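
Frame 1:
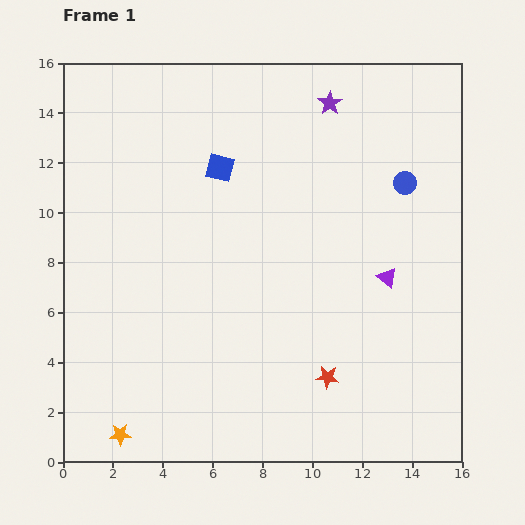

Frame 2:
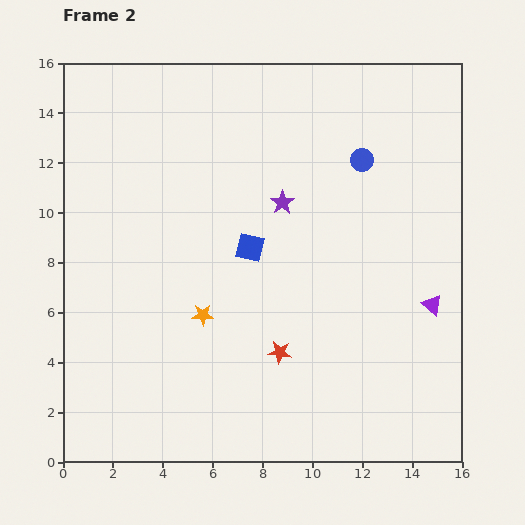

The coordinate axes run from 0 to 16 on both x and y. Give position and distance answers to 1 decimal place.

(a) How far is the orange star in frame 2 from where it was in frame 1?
5.8

The orange star moved from (2.3, 1.1) to (5.6, 5.9), a distance of √(3.3² + 4.8²) ≈ 5.8.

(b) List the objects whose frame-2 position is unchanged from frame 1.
none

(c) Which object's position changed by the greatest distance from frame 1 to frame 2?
the orange star

(moved 5.8; next 4.4)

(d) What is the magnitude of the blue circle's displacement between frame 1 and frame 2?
1.9

The blue circle moved from (13.7, 11.2) to (12.0, 12.1), a distance of √(1.7² + 0.9²) ≈ 1.9.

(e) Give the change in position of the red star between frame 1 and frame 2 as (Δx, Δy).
(-1.9, 1.0)

The red star was at (10.6, 3.4) in frame 1 and (8.7, 4.4) in frame 2.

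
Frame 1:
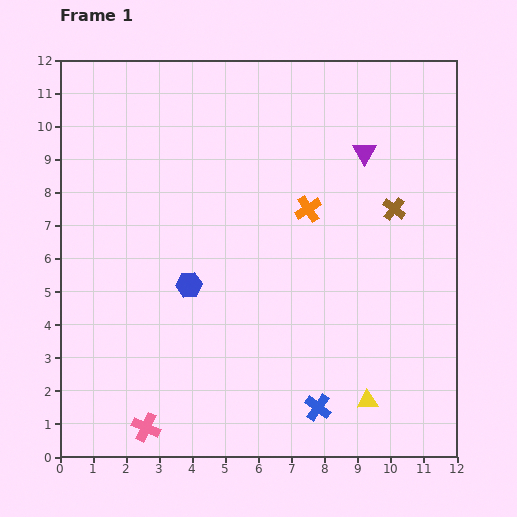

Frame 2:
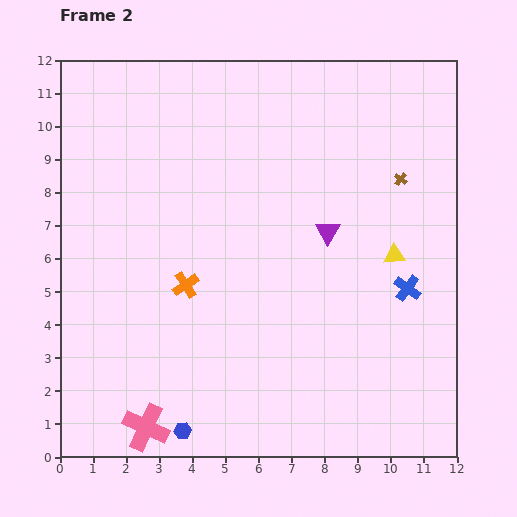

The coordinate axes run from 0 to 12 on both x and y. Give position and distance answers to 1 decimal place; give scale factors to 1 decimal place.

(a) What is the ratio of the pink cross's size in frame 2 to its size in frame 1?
1.7×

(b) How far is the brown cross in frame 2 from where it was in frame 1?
0.9

The brown cross moved from (10.1, 7.5) to (10.3, 8.4), a distance of √(0.2² + 0.9²) ≈ 0.9.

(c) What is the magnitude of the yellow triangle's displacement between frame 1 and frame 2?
4.5

The yellow triangle moved from (9.3, 1.7) to (10.1, 6.1), a distance of √(0.8² + 4.4²) ≈ 4.5.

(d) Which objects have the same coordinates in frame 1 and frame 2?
the pink cross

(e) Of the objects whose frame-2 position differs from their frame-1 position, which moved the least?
the brown cross

(moved 0.9)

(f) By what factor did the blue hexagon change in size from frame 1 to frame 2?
0.7×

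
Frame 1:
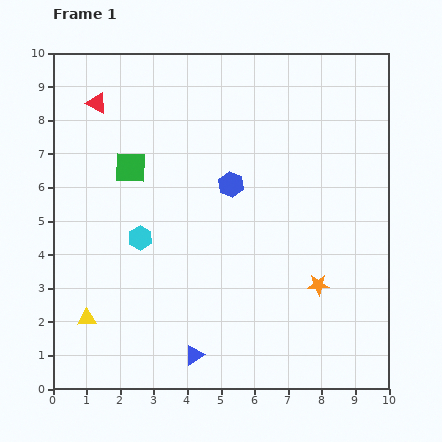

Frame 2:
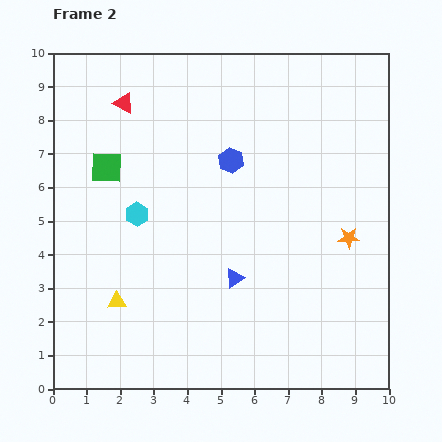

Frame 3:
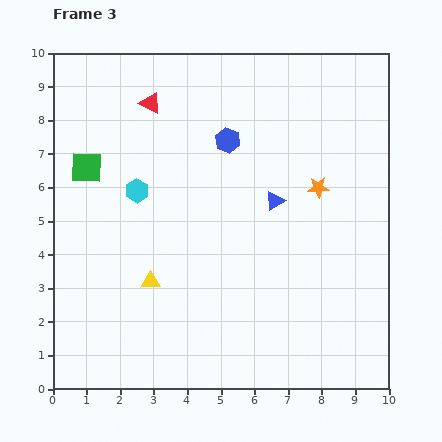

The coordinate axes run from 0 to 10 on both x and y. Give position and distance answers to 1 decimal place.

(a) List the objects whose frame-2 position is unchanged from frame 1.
none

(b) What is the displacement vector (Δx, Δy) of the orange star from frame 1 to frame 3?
(0.0, 2.9)

The orange star was at (7.9, 3.1) in frame 1 and (7.9, 6.0) in frame 3.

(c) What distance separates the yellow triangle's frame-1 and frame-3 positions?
2.2

The yellow triangle moved from (1.0, 2.1) to (2.9, 3.2), a distance of √(1.9² + 1.1²) ≈ 2.2.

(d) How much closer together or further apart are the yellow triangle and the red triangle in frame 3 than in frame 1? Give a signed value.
-1.1

Distance in frame 1: 6.4. Distance in frame 3: 5.3.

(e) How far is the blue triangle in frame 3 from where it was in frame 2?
2.6

The blue triangle moved from (5.4, 3.3) to (6.6, 5.6), a distance of √(1.2² + 2.3²) ≈ 2.6.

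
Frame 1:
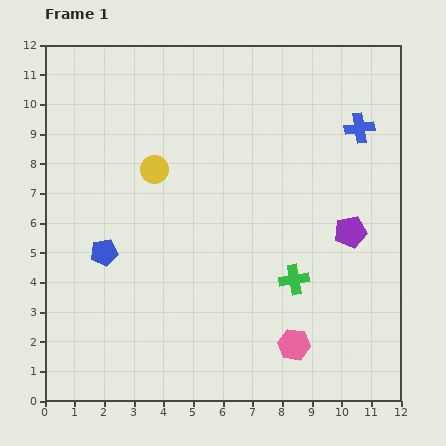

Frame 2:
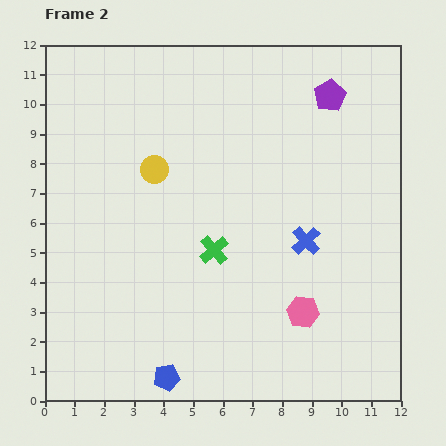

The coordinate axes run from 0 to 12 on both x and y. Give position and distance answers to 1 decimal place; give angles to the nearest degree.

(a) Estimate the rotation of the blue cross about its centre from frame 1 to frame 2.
35° counter-clockwise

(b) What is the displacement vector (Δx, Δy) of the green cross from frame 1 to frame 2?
(-2.7, 1.0)

The green cross was at (8.4, 4.1) in frame 1 and (5.7, 5.1) in frame 2.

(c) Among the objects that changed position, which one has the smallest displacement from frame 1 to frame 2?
the pink hexagon

(moved 1.1)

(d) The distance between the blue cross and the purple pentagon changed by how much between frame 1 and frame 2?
+1.5

Distance in frame 1: 3.5. Distance in frame 2: 5.0.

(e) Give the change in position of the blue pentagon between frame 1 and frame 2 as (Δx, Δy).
(2.1, -4.2)

The blue pentagon was at (2.0, 5.0) in frame 1 and (4.1, 0.8) in frame 2.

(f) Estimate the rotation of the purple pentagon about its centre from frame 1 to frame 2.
15° counter-clockwise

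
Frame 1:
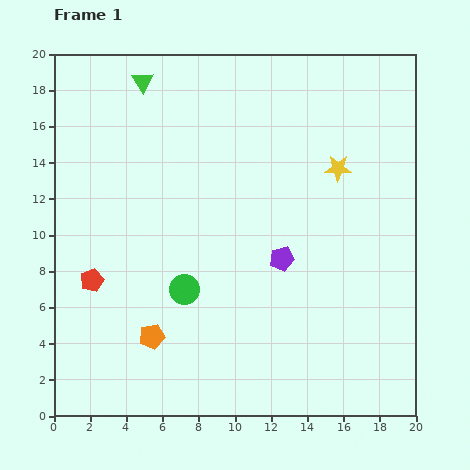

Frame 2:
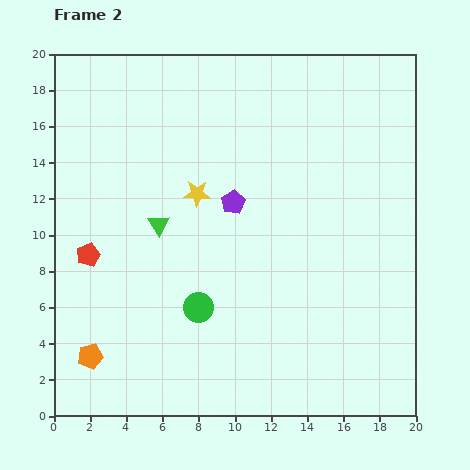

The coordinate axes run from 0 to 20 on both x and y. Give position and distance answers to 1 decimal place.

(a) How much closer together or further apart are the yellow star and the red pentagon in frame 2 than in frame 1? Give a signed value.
-8.0

Distance in frame 1: 14.9. Distance in frame 2: 6.9.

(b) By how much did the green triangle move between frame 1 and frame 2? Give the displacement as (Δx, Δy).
(0.9, -7.9)

The green triangle was at (4.9, 18.5) in frame 1 and (5.8, 10.6) in frame 2.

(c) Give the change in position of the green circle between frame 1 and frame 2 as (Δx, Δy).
(0.8, -1.0)

The green circle was at (7.2, 7.0) in frame 1 and (8.0, 6.0) in frame 2.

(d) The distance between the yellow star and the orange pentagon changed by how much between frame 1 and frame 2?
-3.1

Distance in frame 1: 13.9. Distance in frame 2: 10.8.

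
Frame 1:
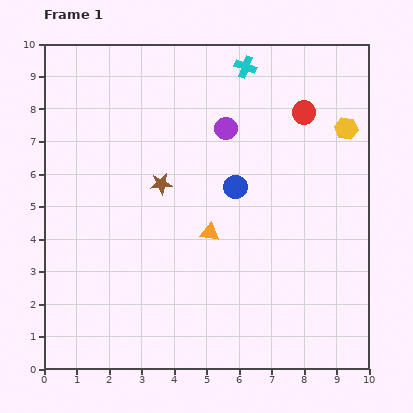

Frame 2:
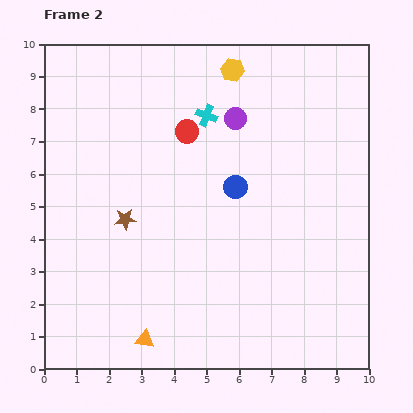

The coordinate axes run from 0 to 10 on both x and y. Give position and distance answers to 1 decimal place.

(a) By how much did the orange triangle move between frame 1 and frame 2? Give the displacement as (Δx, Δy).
(-2.0, -3.3)

The orange triangle was at (5.1, 4.2) in frame 1 and (3.1, 0.9) in frame 2.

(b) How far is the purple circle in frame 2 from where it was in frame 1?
0.4

The purple circle moved from (5.6, 7.4) to (5.9, 7.7), a distance of √(0.3² + 0.3²) ≈ 0.4.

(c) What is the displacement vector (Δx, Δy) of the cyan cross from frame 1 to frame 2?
(-1.2, -1.5)

The cyan cross was at (6.2, 9.3) in frame 1 and (5.0, 7.8) in frame 2.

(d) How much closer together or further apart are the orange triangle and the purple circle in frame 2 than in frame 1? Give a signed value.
+4.2

Distance in frame 1: 3.2. Distance in frame 2: 7.4.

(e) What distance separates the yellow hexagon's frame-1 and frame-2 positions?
3.9

The yellow hexagon moved from (9.3, 7.4) to (5.8, 9.2), a distance of √(3.5² + 1.8²) ≈ 3.9.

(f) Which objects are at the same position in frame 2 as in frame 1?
the blue circle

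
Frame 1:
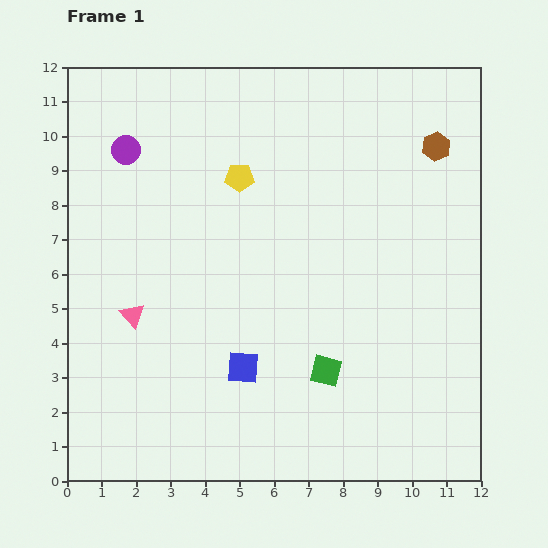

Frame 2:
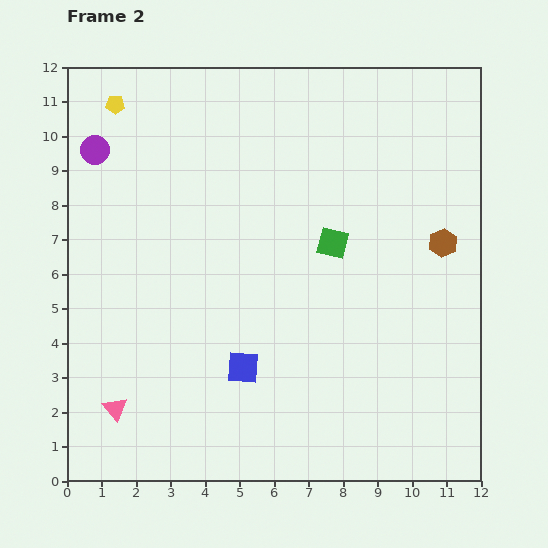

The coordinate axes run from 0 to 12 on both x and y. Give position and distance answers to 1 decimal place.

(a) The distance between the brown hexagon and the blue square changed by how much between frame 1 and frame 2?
-1.7

Distance in frame 1: 8.5. Distance in frame 2: 6.8.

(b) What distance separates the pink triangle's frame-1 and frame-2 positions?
2.7

The pink triangle moved from (1.9, 4.8) to (1.4, 2.1), a distance of √(0.5² + 2.7²) ≈ 2.7.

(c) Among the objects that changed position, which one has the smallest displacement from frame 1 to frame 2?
the purple circle

(moved 0.9)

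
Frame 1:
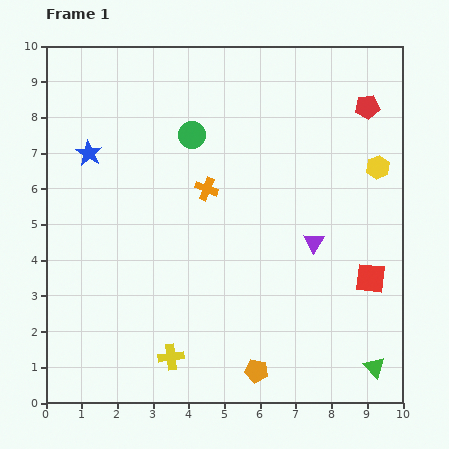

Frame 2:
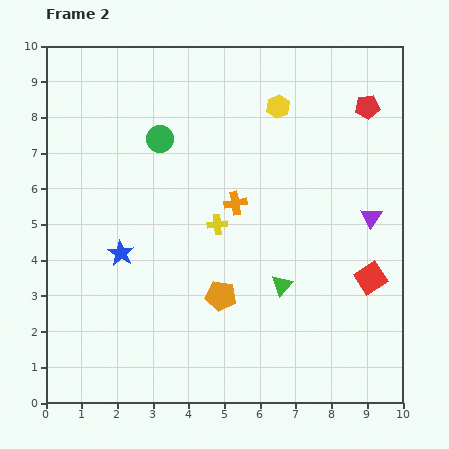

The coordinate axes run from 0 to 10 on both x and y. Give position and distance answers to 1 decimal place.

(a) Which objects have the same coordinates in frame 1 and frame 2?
the red square, the red pentagon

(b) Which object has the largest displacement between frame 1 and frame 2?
the yellow cross

(moved 3.9; next 3.5)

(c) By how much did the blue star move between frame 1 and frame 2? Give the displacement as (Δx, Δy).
(0.9, -2.8)

The blue star was at (1.2, 7.0) in frame 1 and (2.1, 4.2) in frame 2.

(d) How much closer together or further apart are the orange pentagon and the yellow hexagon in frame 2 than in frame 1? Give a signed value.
-1.1

Distance in frame 1: 6.6. Distance in frame 2: 5.5.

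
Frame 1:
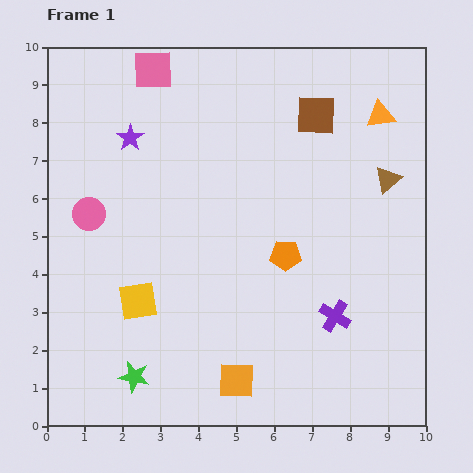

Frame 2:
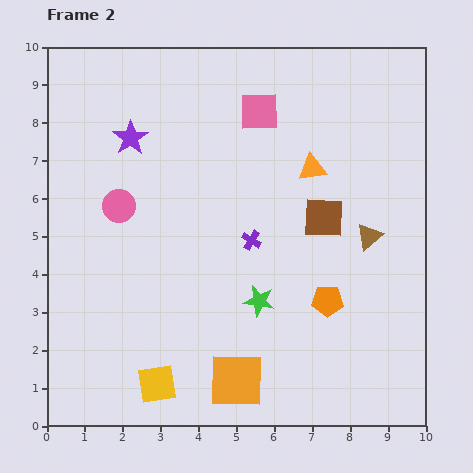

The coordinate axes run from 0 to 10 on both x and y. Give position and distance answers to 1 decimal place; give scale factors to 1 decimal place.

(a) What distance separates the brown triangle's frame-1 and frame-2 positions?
1.6

The brown triangle moved from (9.0, 6.5) to (8.5, 5.0), a distance of √(0.5² + 1.5²) ≈ 1.6.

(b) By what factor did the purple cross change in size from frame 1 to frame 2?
0.6×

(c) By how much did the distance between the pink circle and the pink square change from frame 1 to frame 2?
+0.3

Distance in frame 1: 4.2. Distance in frame 2: 4.5.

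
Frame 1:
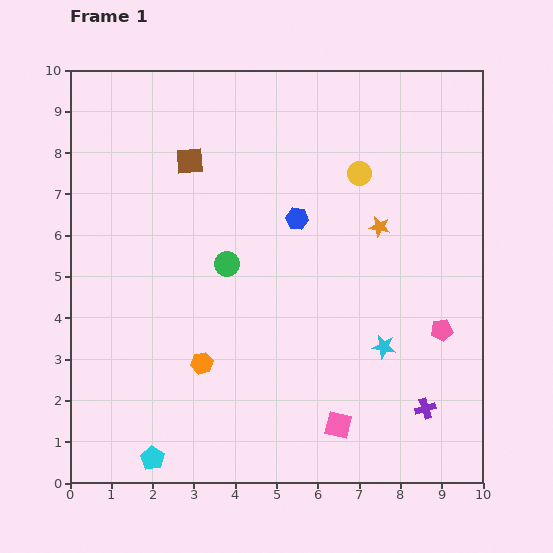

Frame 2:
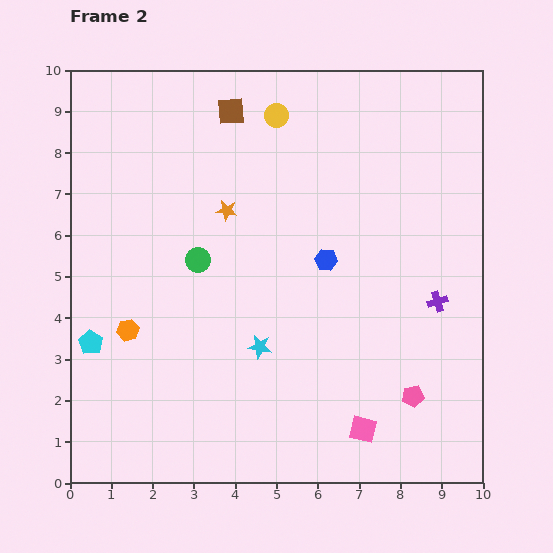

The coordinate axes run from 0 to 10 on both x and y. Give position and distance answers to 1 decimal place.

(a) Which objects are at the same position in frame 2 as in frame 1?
none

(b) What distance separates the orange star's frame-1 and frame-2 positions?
3.7

The orange star moved from (7.5, 6.2) to (3.8, 6.6), a distance of √(3.7² + 0.4²) ≈ 3.7.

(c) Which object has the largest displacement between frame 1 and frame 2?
the orange star

(moved 3.7; next 3.2)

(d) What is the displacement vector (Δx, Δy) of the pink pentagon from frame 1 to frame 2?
(-0.7, -1.6)

The pink pentagon was at (9.0, 3.7) in frame 1 and (8.3, 2.1) in frame 2.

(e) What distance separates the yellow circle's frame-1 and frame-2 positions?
2.4

The yellow circle moved from (7.0, 7.5) to (5.0, 8.9), a distance of √(2.0² + 1.4²) ≈ 2.4.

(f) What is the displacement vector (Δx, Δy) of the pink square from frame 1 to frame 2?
(0.6, -0.1)

The pink square was at (6.5, 1.4) in frame 1 and (7.1, 1.3) in frame 2.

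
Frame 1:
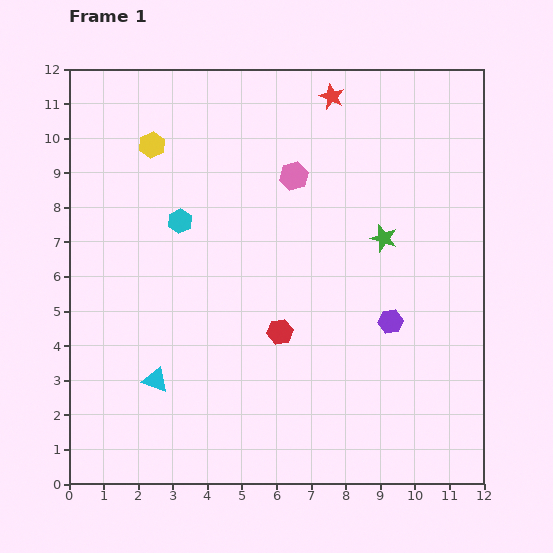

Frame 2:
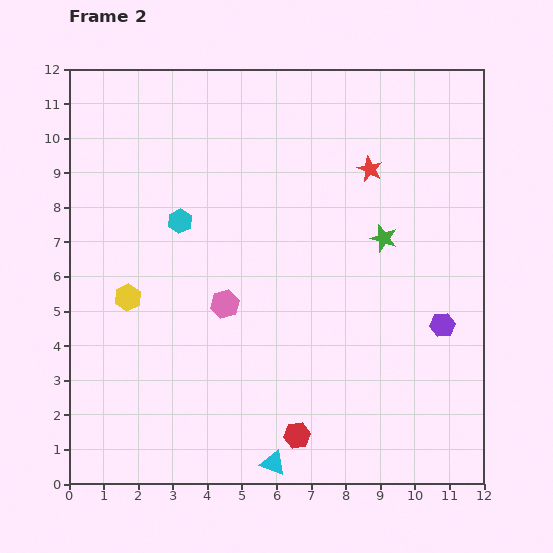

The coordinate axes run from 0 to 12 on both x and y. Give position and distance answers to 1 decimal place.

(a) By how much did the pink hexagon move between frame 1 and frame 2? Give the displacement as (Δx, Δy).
(-2.0, -3.7)

The pink hexagon was at (6.5, 8.9) in frame 1 and (4.5, 5.2) in frame 2.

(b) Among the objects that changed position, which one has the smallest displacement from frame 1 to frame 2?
the purple hexagon

(moved 1.5)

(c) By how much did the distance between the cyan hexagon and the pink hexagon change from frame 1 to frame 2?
-0.8

Distance in frame 1: 3.5. Distance in frame 2: 2.7.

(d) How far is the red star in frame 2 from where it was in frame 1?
2.4

The red star moved from (7.6, 11.2) to (8.7, 9.1), a distance of √(1.1² + 2.1²) ≈ 2.4.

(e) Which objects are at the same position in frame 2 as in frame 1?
the green star, the cyan hexagon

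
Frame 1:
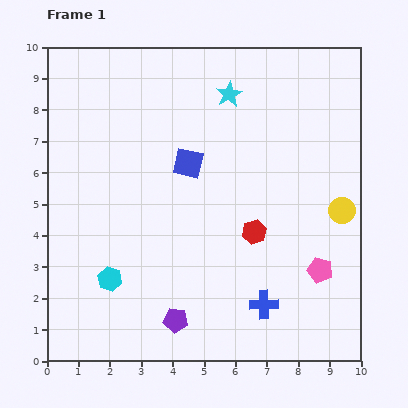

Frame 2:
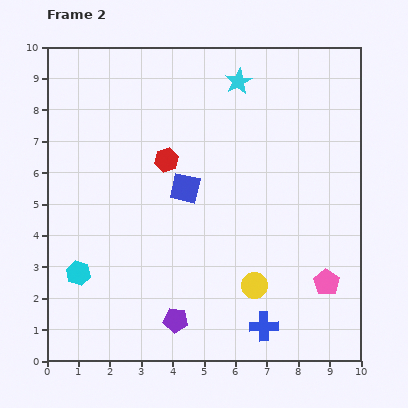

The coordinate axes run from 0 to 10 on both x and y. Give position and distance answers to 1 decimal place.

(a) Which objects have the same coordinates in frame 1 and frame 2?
the purple pentagon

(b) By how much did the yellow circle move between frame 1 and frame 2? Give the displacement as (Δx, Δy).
(-2.8, -2.4)

The yellow circle was at (9.4, 4.8) in frame 1 and (6.6, 2.4) in frame 2.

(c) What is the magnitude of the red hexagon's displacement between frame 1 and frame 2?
3.6

The red hexagon moved from (6.6, 4.1) to (3.8, 6.4), a distance of √(2.8² + 2.3²) ≈ 3.6.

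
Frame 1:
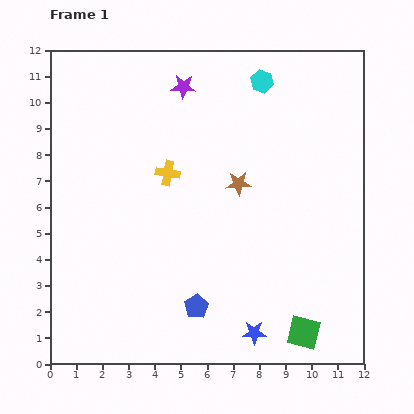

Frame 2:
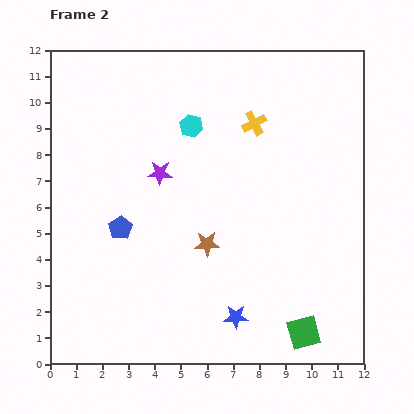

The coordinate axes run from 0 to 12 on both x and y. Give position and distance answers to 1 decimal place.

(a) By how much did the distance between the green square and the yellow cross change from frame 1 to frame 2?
+0.2

Distance in frame 1: 8.0. Distance in frame 2: 8.2.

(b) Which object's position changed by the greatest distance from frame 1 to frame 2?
the blue pentagon

(moved 4.2; next 3.8)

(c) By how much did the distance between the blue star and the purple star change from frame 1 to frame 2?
-3.6

Distance in frame 1: 9.8. Distance in frame 2: 6.2.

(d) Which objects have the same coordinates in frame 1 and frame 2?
the green square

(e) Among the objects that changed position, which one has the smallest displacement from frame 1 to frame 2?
the blue star

(moved 0.9)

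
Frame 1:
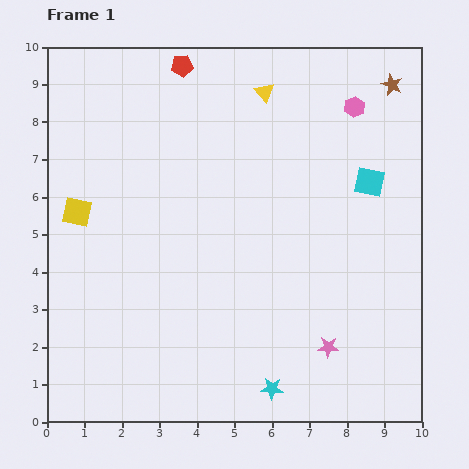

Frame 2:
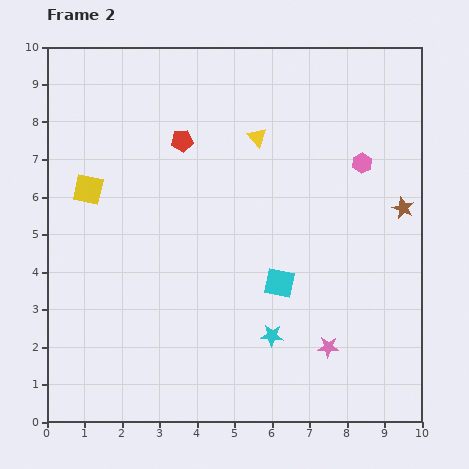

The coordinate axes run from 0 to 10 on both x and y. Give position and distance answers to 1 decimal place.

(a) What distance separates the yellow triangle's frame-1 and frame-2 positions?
1.2

The yellow triangle moved from (5.8, 8.8) to (5.6, 7.6), a distance of √(0.2² + 1.2²) ≈ 1.2.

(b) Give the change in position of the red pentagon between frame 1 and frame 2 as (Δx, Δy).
(0.0, -2.0)

The red pentagon was at (3.6, 9.5) in frame 1 and (3.6, 7.5) in frame 2.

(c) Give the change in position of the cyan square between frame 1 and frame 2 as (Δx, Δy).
(-2.4, -2.7)

The cyan square was at (8.6, 6.4) in frame 1 and (6.2, 3.7) in frame 2.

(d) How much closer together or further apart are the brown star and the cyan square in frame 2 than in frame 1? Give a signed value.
+1.2

Distance in frame 1: 2.7. Distance in frame 2: 3.9.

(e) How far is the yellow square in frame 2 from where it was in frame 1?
0.7

The yellow square moved from (0.8, 5.6) to (1.1, 6.2), a distance of √(0.3² + 0.6²) ≈ 0.7.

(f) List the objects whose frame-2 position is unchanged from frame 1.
the pink star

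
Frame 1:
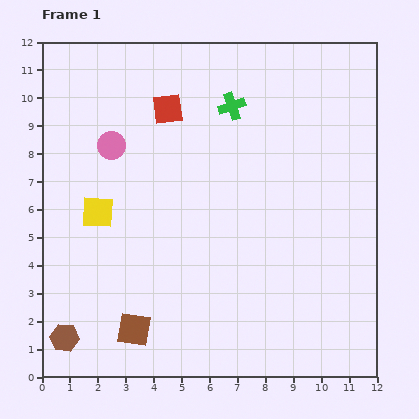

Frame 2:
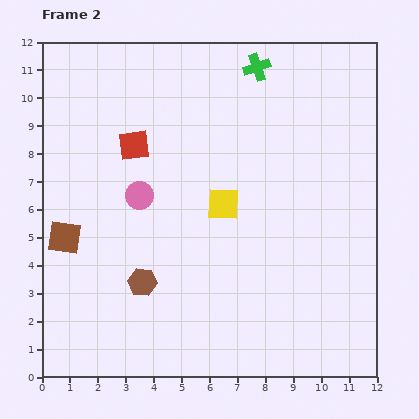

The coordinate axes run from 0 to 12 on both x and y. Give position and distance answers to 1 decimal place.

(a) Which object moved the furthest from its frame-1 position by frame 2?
the yellow square

(moved 4.5; next 4.1)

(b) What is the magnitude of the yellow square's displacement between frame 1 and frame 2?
4.5

The yellow square moved from (2.0, 5.9) to (6.5, 6.2), a distance of √(4.5² + 0.3²) ≈ 4.5.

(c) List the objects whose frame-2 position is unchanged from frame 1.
none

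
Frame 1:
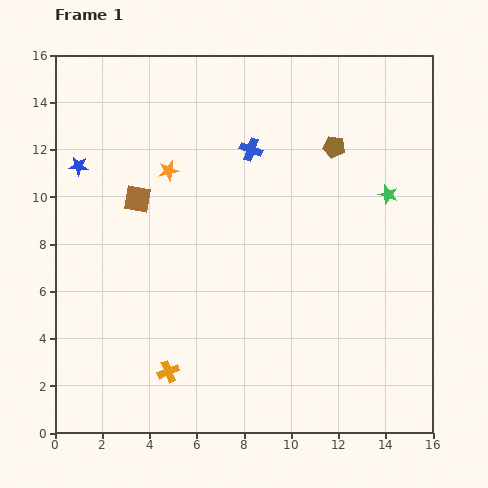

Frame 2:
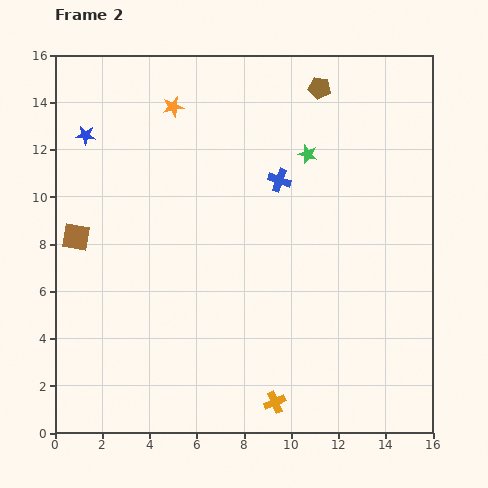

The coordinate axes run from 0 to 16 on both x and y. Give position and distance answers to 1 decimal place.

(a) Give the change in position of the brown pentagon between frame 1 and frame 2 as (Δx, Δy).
(-0.6, 2.5)

The brown pentagon was at (11.8, 12.1) in frame 1 and (11.2, 14.6) in frame 2.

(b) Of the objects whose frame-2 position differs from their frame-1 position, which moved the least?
the blue star

(moved 1.3)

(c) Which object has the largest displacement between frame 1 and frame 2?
the orange cross

(moved 4.7; next 3.8)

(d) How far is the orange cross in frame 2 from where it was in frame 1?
4.7

The orange cross moved from (4.8, 2.6) to (9.3, 1.3), a distance of √(4.5² + 1.3²) ≈ 4.7.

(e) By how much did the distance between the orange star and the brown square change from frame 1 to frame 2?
+5.1

Distance in frame 1: 1.8. Distance in frame 2: 6.9.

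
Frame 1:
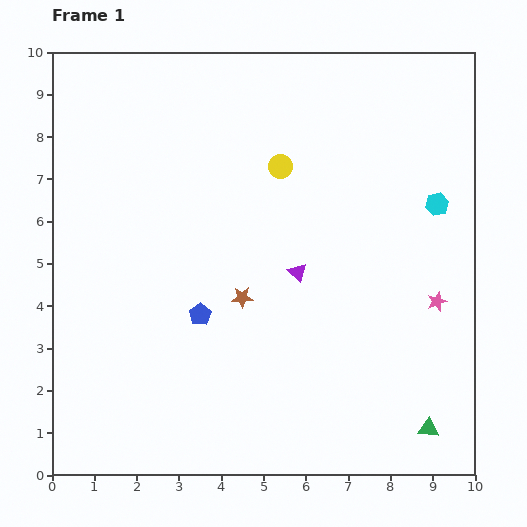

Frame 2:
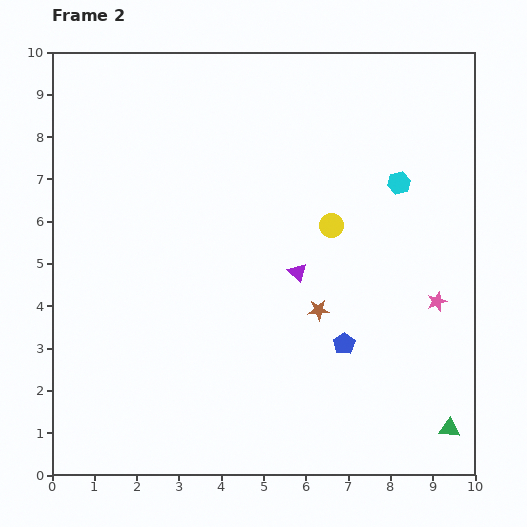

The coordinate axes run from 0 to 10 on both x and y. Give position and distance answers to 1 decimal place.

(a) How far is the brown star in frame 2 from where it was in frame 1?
1.8

The brown star moved from (4.5, 4.2) to (6.3, 3.9), a distance of √(1.8² + 0.3²) ≈ 1.8.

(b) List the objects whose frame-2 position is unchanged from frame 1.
the purple triangle, the pink star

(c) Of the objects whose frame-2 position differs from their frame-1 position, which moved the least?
the green triangle

(moved 0.5)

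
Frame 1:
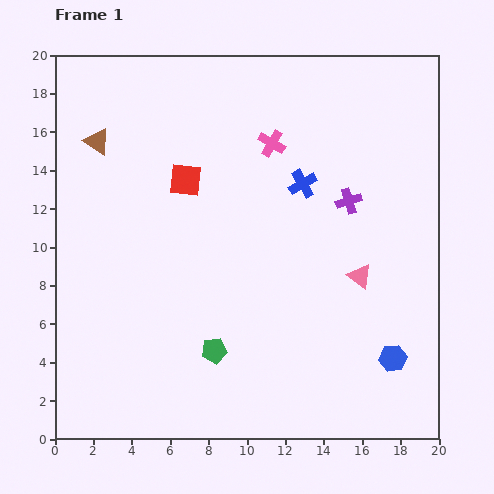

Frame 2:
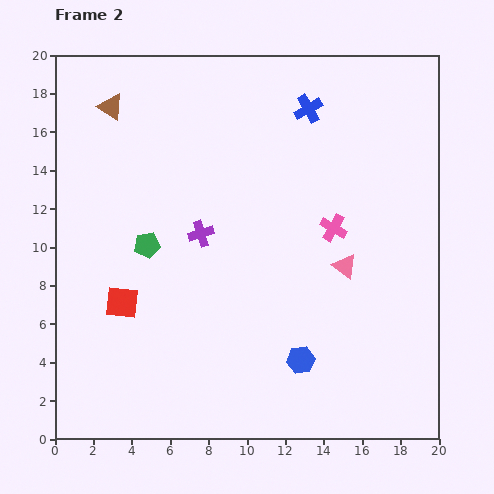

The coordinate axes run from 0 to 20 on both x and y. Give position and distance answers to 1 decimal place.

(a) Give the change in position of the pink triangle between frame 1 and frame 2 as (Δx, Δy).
(-0.8, 0.5)

The pink triangle was at (15.9, 8.5) in frame 1 and (15.1, 9.0) in frame 2.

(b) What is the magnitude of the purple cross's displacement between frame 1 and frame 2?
7.9

The purple cross moved from (15.3, 12.4) to (7.6, 10.7), a distance of √(7.7² + 1.7²) ≈ 7.9.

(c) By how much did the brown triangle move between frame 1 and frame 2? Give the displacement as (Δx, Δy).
(0.7, 1.8)

The brown triangle was at (2.2, 15.5) in frame 1 and (2.9, 17.3) in frame 2.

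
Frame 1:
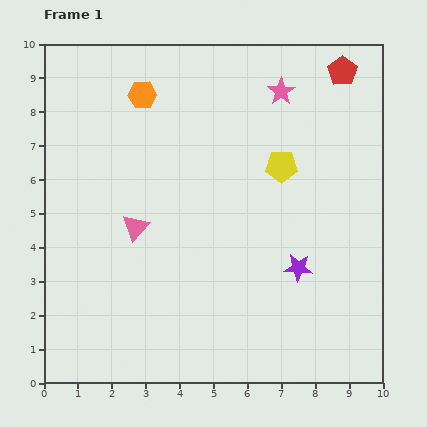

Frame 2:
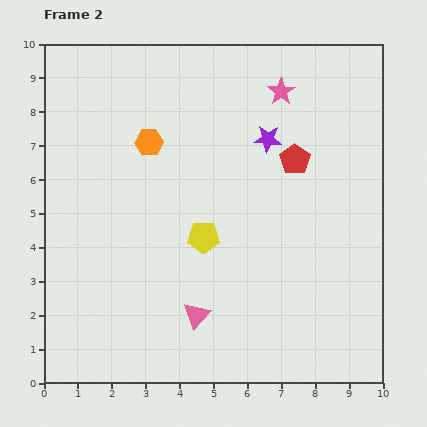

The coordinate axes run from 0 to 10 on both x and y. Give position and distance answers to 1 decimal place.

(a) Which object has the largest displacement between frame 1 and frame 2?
the purple star

(moved 3.9; next 3.2)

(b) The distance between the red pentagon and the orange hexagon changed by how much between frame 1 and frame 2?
-1.6

Distance in frame 1: 5.9. Distance in frame 2: 4.3.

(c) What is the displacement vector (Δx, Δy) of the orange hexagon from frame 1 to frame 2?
(0.2, -1.4)

The orange hexagon was at (2.9, 8.5) in frame 1 and (3.1, 7.1) in frame 2.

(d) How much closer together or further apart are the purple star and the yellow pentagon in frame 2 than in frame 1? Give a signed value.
+0.5

Distance in frame 1: 3.0. Distance in frame 2: 3.5.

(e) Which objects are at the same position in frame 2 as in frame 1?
the pink star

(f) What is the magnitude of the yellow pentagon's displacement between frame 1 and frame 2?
3.1

The yellow pentagon moved from (7.0, 6.4) to (4.7, 4.3), a distance of √(2.3² + 2.1²) ≈ 3.1.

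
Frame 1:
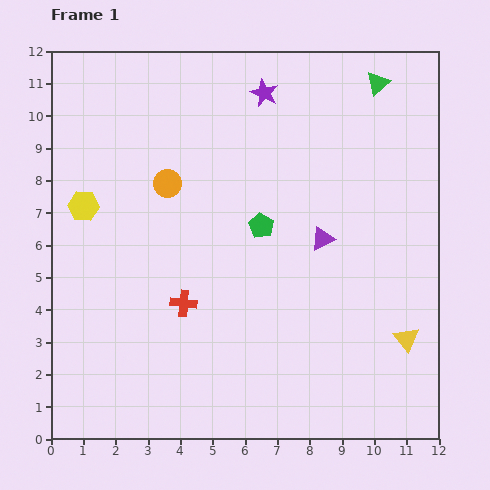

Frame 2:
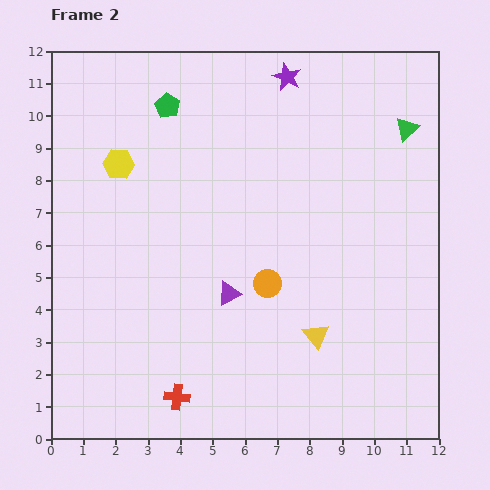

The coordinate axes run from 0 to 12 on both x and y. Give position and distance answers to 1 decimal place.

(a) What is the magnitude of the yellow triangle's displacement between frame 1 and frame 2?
2.8

The yellow triangle moved from (11.0, 3.1) to (8.2, 3.2), a distance of √(2.8² + 0.1²) ≈ 2.8.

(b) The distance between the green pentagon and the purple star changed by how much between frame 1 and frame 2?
-0.3

Distance in frame 1: 4.1. Distance in frame 2: 3.8.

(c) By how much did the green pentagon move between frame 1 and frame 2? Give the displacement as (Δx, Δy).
(-2.9, 3.7)

The green pentagon was at (6.5, 6.6) in frame 1 and (3.6, 10.3) in frame 2.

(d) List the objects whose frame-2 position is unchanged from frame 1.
none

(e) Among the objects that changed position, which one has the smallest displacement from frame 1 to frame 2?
the purple star

(moved 0.9)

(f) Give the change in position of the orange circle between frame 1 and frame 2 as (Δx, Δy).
(3.1, -3.1)

The orange circle was at (3.6, 7.9) in frame 1 and (6.7, 4.8) in frame 2.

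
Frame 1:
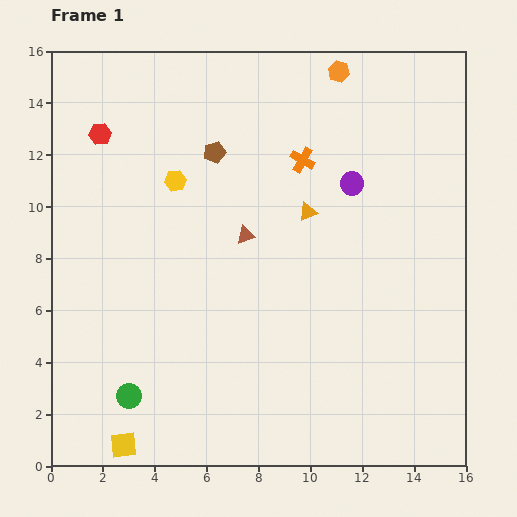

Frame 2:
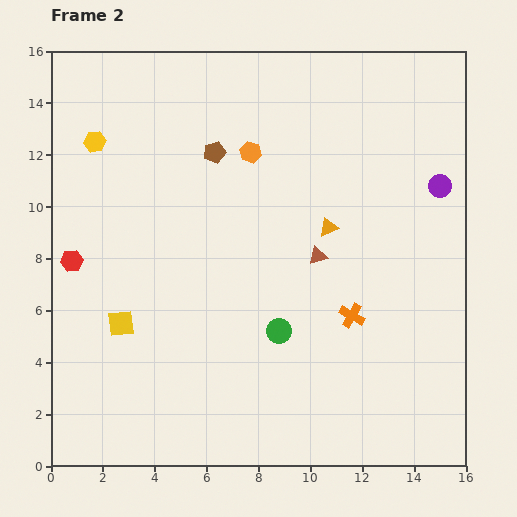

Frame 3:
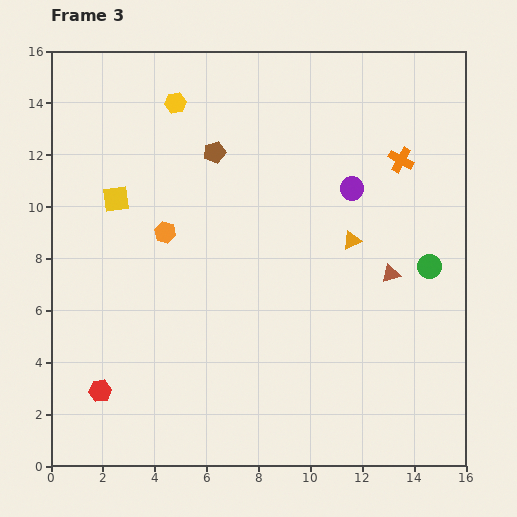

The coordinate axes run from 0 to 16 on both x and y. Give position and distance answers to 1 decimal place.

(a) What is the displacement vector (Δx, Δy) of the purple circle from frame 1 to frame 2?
(3.4, -0.1)

The purple circle was at (11.6, 10.9) in frame 1 and (15.0, 10.8) in frame 2.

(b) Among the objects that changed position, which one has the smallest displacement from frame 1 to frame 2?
the orange triangle

(moved 1.0)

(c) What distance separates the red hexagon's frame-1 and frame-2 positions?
5.0

The red hexagon moved from (1.9, 12.8) to (0.8, 7.9), a distance of √(1.1² + 4.9²) ≈ 5.0.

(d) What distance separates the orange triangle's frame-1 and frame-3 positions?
2.0

The orange triangle moved from (9.9, 9.8) to (11.6, 8.7), a distance of √(1.7² + 1.1²) ≈ 2.0.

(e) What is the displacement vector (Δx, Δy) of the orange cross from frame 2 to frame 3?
(1.9, 6.0)

The orange cross was at (11.6, 5.8) in frame 2 and (13.5, 11.8) in frame 3.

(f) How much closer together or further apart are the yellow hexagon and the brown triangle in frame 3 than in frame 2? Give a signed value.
+0.9

Distance in frame 2: 9.7. Distance in frame 3: 10.6.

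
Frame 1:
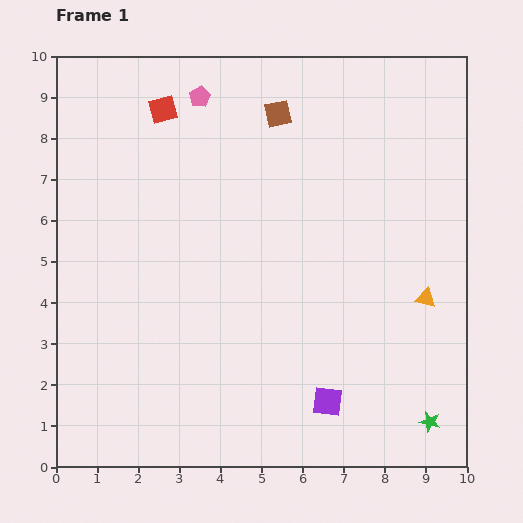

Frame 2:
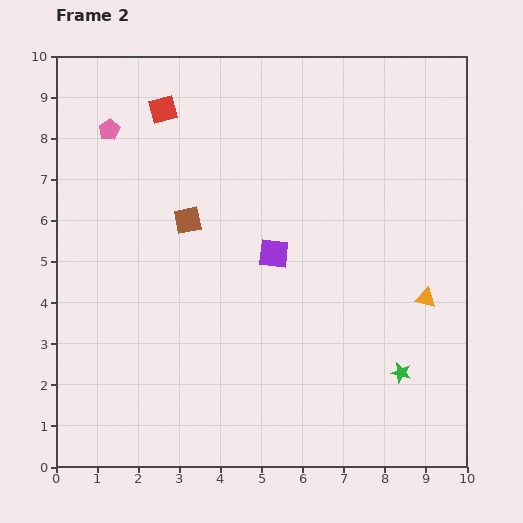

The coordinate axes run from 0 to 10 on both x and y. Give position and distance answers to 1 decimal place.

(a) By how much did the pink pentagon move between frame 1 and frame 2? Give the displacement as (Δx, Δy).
(-2.2, -0.8)

The pink pentagon was at (3.5, 9.0) in frame 1 and (1.3, 8.2) in frame 2.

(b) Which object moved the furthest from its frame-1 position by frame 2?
the purple square

(moved 3.8; next 3.4)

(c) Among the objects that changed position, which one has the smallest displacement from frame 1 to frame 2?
the green star

(moved 1.4)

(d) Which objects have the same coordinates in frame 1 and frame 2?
the orange triangle, the red square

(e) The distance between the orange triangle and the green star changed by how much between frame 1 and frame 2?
-1.1

Distance in frame 1: 3.0. Distance in frame 2: 1.9.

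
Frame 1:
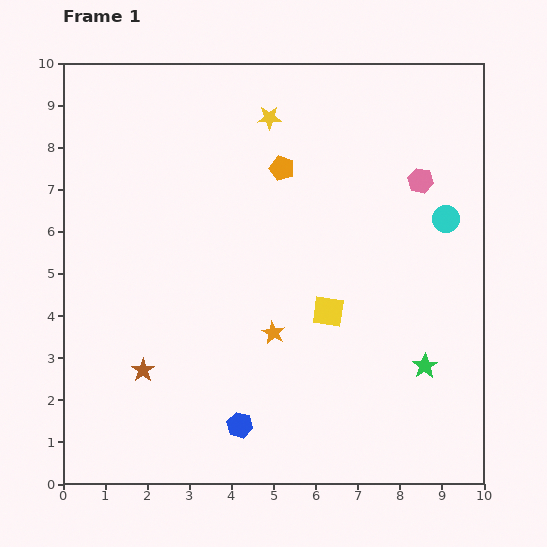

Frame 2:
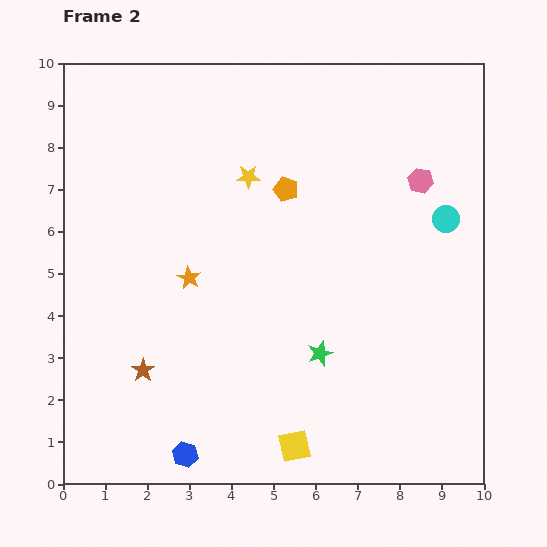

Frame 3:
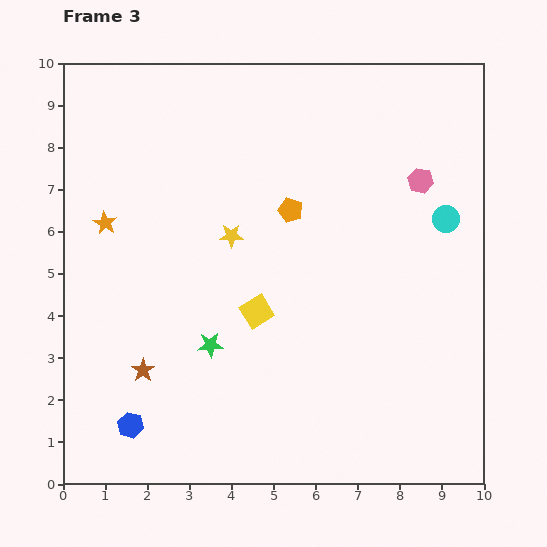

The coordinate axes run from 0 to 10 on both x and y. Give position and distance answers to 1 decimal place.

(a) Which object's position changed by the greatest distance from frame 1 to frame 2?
the yellow square

(moved 3.3; next 2.5)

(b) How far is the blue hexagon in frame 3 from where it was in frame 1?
2.6

The blue hexagon moved from (4.2, 1.4) to (1.6, 1.4), a distance of √(2.6² + 0.0²) ≈ 2.6.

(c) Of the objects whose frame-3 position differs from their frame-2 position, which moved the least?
the orange pentagon

(moved 0.5)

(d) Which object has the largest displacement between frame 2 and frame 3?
the yellow square

(moved 3.3; next 2.6)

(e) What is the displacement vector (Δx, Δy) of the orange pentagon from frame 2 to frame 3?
(0.1, -0.5)

The orange pentagon was at (5.3, 7.0) in frame 2 and (5.4, 6.5) in frame 3.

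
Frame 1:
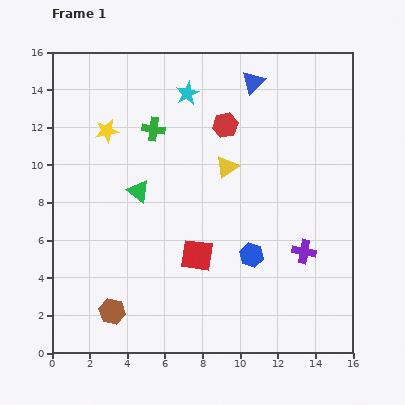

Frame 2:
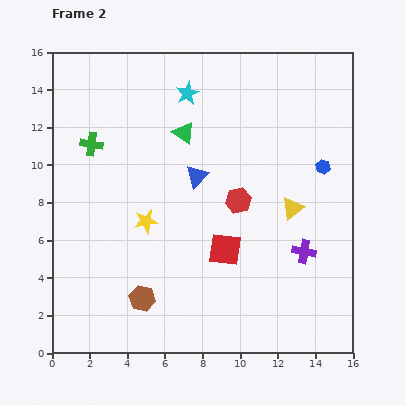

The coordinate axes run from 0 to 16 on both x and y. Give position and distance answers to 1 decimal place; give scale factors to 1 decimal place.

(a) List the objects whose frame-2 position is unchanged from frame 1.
the cyan star, the purple cross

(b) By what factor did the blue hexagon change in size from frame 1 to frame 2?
0.6×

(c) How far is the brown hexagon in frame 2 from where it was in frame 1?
1.7

The brown hexagon moved from (3.2, 2.2) to (4.8, 2.9), a distance of √(1.6² + 0.7²) ≈ 1.7.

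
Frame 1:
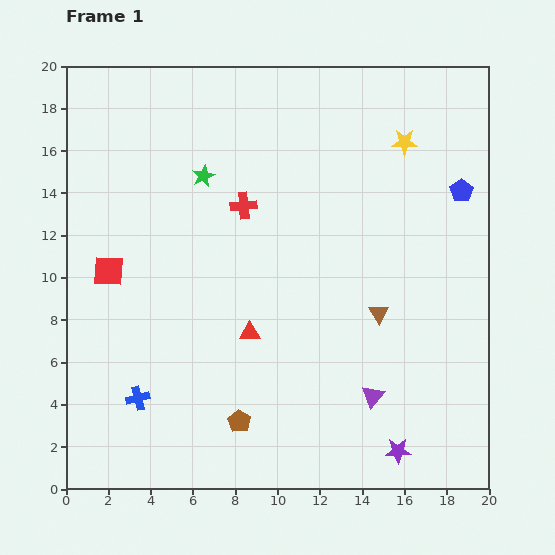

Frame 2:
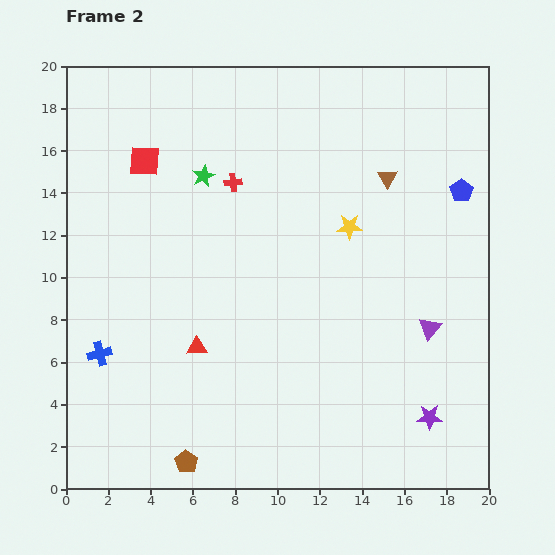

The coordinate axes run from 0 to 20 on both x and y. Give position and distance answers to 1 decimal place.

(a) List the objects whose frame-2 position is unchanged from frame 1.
the blue pentagon, the green star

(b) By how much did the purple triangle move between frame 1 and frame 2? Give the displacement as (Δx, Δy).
(2.7, 3.2)

The purple triangle was at (14.5, 4.4) in frame 1 and (17.2, 7.6) in frame 2.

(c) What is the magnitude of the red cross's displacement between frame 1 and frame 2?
1.2

The red cross moved from (8.4, 13.4) to (7.9, 14.5), a distance of √(0.5² + 1.1²) ≈ 1.2.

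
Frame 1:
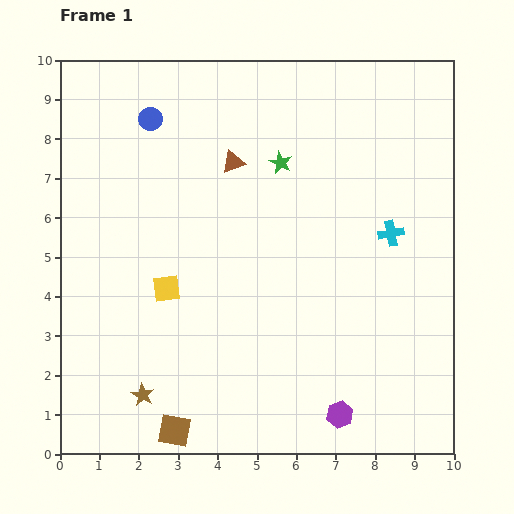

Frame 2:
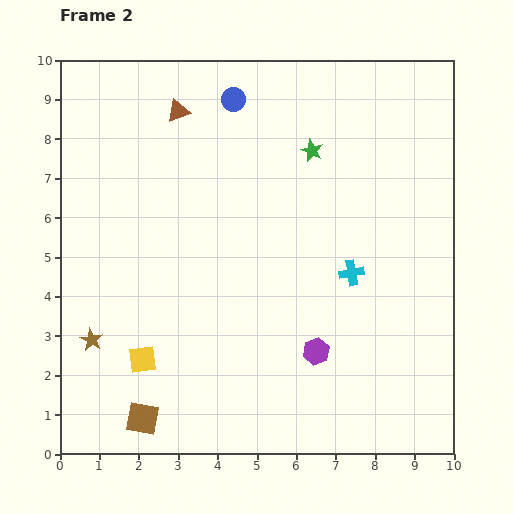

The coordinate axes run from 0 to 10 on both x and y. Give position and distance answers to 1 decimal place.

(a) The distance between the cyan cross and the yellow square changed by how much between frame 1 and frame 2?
-0.2

Distance in frame 1: 5.9. Distance in frame 2: 5.7.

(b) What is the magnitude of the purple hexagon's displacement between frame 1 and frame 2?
1.7

The purple hexagon moved from (7.1, 1.0) to (6.5, 2.6), a distance of √(0.6² + 1.6²) ≈ 1.7.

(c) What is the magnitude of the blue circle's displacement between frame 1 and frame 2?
2.2

The blue circle moved from (2.3, 8.5) to (4.4, 9.0), a distance of √(2.1² + 0.5²) ≈ 2.2.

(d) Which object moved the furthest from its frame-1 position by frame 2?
the blue circle

(moved 2.2; next 1.9)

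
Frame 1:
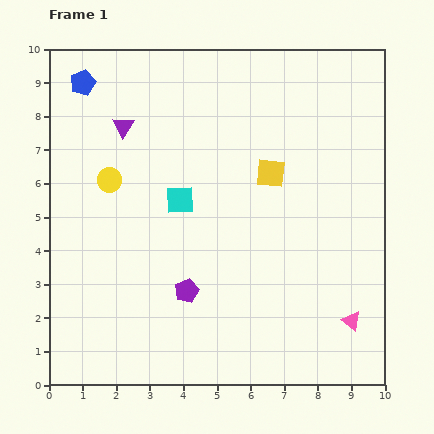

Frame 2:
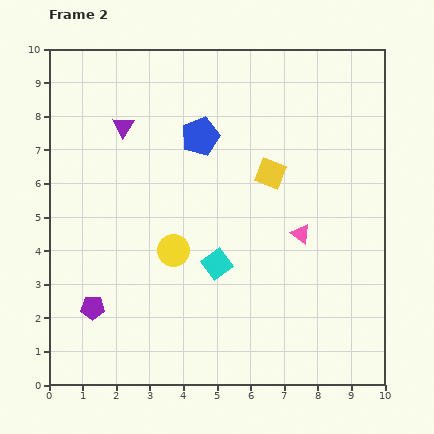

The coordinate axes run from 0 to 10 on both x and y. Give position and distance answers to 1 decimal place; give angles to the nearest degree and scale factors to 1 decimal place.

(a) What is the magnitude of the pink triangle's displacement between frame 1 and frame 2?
3.0

The pink triangle moved from (9.0, 1.9) to (7.5, 4.5), a distance of √(1.5² + 2.6²) ≈ 3.0.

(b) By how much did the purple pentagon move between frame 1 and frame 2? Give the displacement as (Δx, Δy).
(-2.8, -0.5)

The purple pentagon was at (4.1, 2.8) in frame 1 and (1.3, 2.3) in frame 2.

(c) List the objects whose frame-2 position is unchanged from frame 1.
the purple triangle, the yellow square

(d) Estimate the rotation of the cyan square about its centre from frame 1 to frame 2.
35° counter-clockwise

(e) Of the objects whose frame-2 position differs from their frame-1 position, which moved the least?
the cyan square

(moved 2.2)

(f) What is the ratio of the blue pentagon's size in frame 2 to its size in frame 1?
1.5×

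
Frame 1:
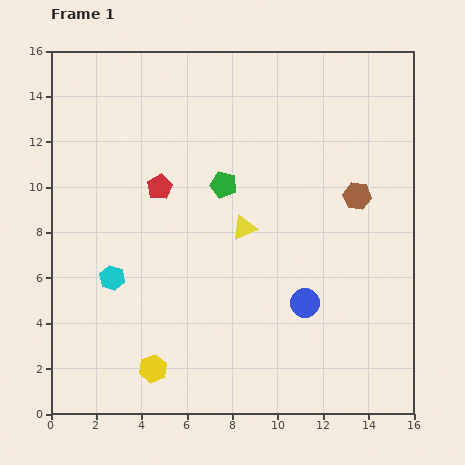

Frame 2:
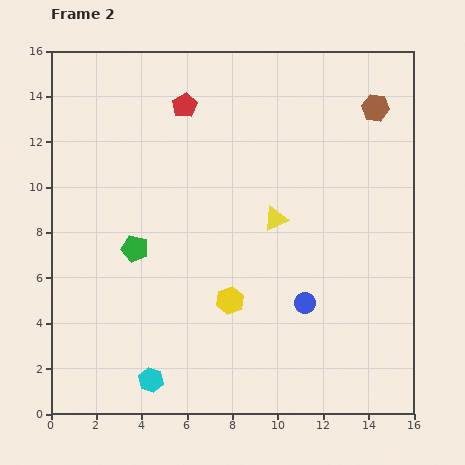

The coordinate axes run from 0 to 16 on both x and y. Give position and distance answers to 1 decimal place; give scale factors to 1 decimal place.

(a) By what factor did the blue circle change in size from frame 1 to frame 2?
0.7×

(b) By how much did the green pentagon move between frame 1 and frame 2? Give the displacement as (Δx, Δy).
(-3.9, -2.8)

The green pentagon was at (7.6, 10.1) in frame 1 and (3.7, 7.3) in frame 2.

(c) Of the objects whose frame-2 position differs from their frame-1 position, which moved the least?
the yellow triangle

(moved 1.5)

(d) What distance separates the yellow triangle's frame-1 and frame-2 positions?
1.5

The yellow triangle moved from (8.5, 8.2) to (9.9, 8.6), a distance of √(1.4² + 0.4²) ≈ 1.5.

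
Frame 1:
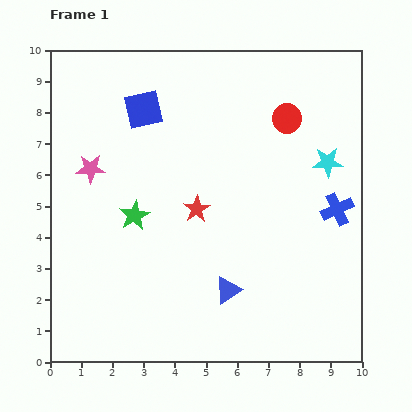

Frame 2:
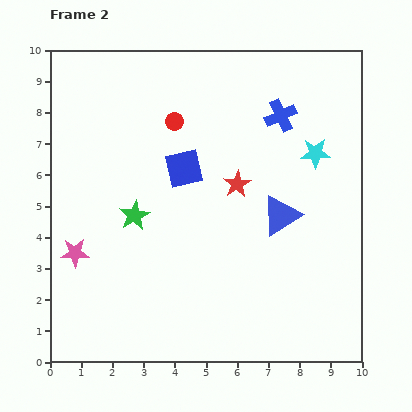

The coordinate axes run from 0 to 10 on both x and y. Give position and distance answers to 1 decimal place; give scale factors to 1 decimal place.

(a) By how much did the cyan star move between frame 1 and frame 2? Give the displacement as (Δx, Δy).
(-0.4, 0.3)

The cyan star was at (8.9, 6.4) in frame 1 and (8.5, 6.7) in frame 2.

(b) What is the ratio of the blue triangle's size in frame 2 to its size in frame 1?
1.5×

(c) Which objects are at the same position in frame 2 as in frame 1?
the green star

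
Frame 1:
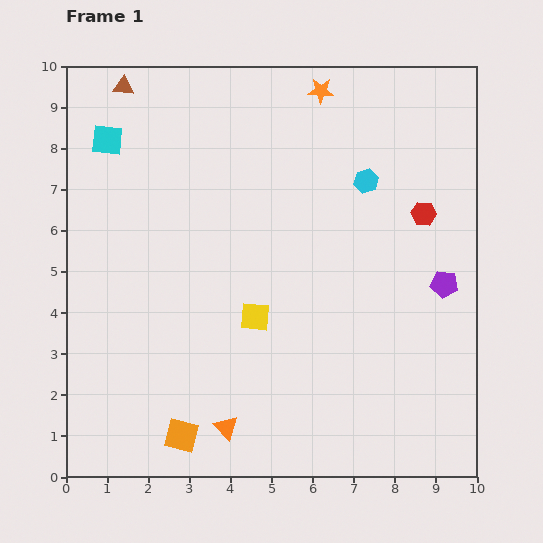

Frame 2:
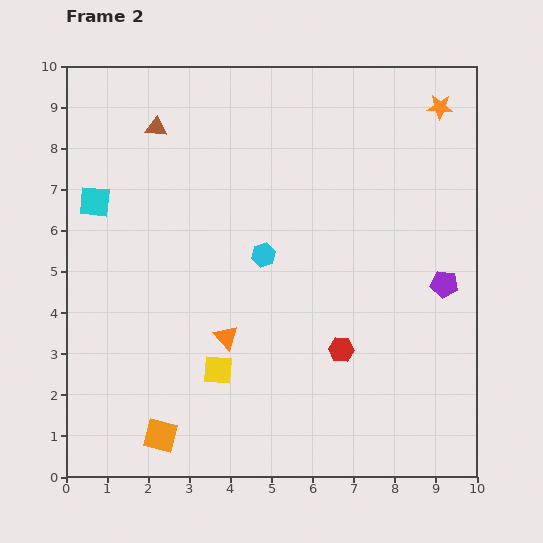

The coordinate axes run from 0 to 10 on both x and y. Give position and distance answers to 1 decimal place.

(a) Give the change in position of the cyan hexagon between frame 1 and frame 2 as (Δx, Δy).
(-2.5, -1.8)

The cyan hexagon was at (7.3, 7.2) in frame 1 and (4.8, 5.4) in frame 2.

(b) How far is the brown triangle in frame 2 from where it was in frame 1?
1.3

The brown triangle moved from (1.4, 9.5) to (2.2, 8.5), a distance of √(0.8² + 1.0²) ≈ 1.3.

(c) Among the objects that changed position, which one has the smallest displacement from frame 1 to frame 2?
the orange square

(moved 0.5)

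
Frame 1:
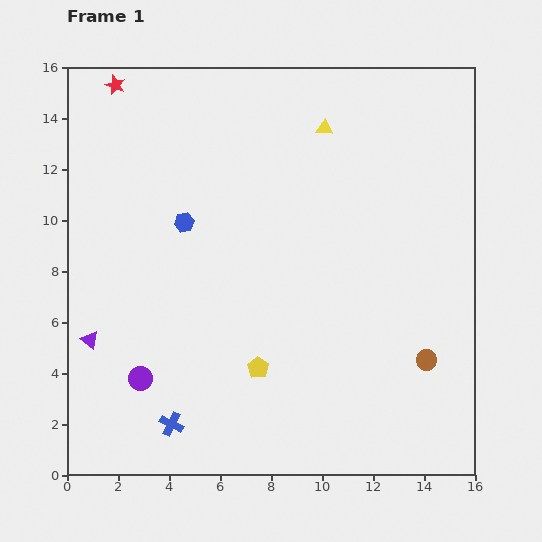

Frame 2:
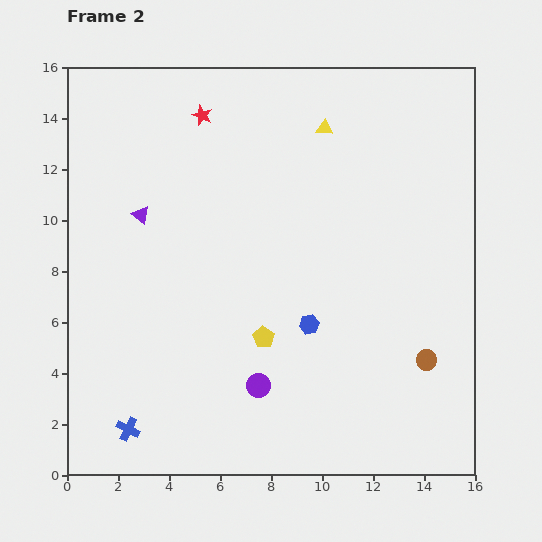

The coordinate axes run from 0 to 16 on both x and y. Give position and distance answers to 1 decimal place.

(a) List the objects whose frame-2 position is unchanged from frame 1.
the yellow triangle, the brown circle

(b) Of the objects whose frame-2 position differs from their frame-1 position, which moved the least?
the yellow pentagon

(moved 1.2)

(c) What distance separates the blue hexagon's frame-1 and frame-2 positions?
6.3

The blue hexagon moved from (4.6, 9.9) to (9.5, 5.9), a distance of √(4.9² + 4.0²) ≈ 6.3.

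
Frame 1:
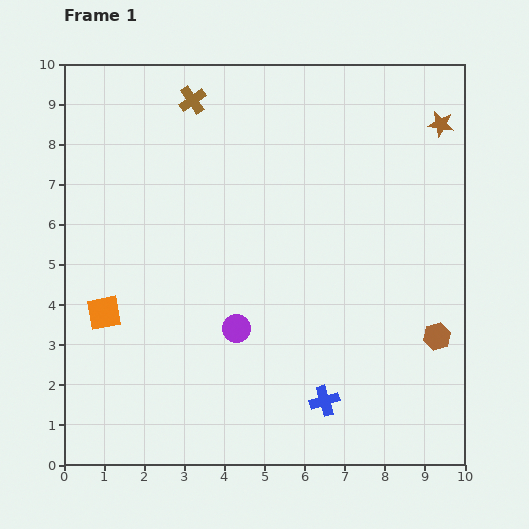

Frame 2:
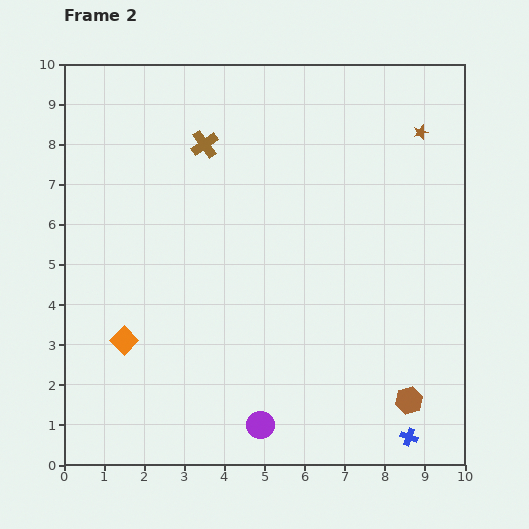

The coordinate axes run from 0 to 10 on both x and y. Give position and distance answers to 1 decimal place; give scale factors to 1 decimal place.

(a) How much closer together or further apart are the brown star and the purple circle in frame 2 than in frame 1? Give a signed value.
+1.1

Distance in frame 1: 7.2. Distance in frame 2: 8.3.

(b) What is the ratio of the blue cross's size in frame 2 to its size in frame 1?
0.6×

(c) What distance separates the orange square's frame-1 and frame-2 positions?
0.9

The orange square moved from (1.0, 3.8) to (1.5, 3.1), a distance of √(0.5² + 0.7²) ≈ 0.9.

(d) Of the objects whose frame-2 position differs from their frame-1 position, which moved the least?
the brown star

(moved 0.5)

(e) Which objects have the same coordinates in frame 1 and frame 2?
none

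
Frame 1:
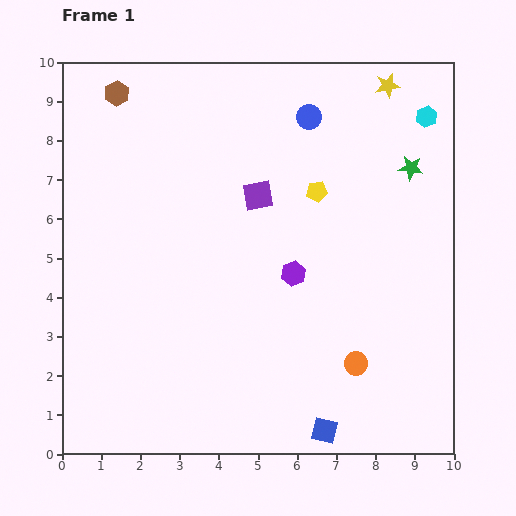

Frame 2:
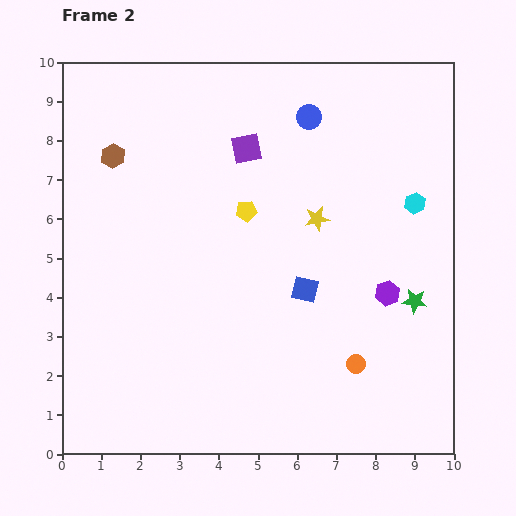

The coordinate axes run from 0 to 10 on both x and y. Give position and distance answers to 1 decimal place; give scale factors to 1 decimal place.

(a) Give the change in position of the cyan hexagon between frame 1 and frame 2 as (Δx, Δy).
(-0.3, -2.2)

The cyan hexagon was at (9.3, 8.6) in frame 1 and (9.0, 6.4) in frame 2.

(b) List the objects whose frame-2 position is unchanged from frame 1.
the orange circle, the blue circle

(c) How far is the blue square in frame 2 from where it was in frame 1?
3.6

The blue square moved from (6.7, 0.6) to (6.2, 4.2), a distance of √(0.5² + 3.6²) ≈ 3.6.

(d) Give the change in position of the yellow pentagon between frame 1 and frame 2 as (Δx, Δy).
(-1.8, -0.5)

The yellow pentagon was at (6.5, 6.7) in frame 1 and (4.7, 6.2) in frame 2.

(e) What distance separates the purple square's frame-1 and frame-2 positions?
1.2

The purple square moved from (5.0, 6.6) to (4.7, 7.8), a distance of √(0.3² + 1.2²) ≈ 1.2.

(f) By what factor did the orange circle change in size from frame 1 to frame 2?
0.8×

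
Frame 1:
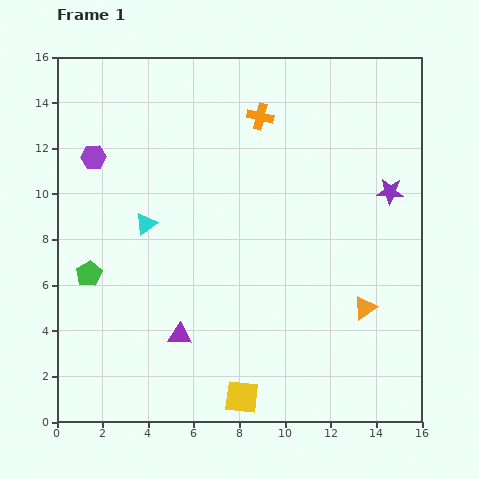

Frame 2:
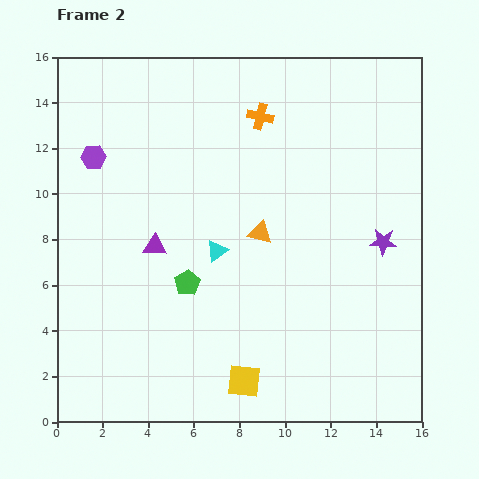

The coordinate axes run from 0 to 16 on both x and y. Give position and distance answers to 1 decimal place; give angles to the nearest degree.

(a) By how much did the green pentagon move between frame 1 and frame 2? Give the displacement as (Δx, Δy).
(4.3, -0.4)

The green pentagon was at (1.4, 6.5) in frame 1 and (5.7, 6.1) in frame 2.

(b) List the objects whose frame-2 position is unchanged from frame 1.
the orange cross, the purple hexagon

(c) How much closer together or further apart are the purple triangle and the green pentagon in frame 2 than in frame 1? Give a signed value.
-2.7

Distance in frame 1: 4.8. Distance in frame 2: 2.1.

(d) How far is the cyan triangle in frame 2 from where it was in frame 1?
3.3

The cyan triangle moved from (3.9, 8.7) to (7.0, 7.5), a distance of √(3.1² + 1.2²) ≈ 3.3.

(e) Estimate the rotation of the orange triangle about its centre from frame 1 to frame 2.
47° clockwise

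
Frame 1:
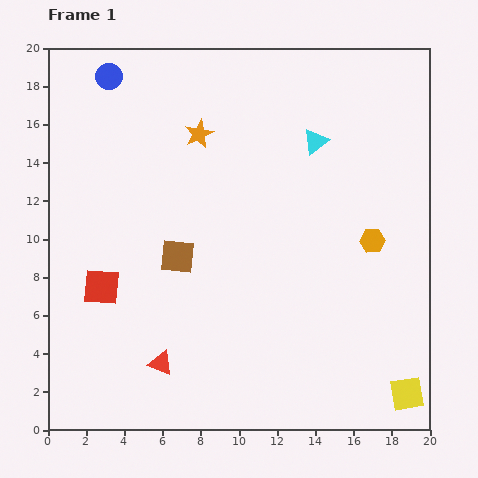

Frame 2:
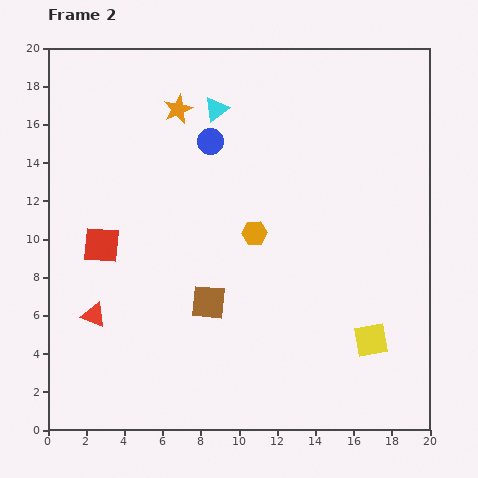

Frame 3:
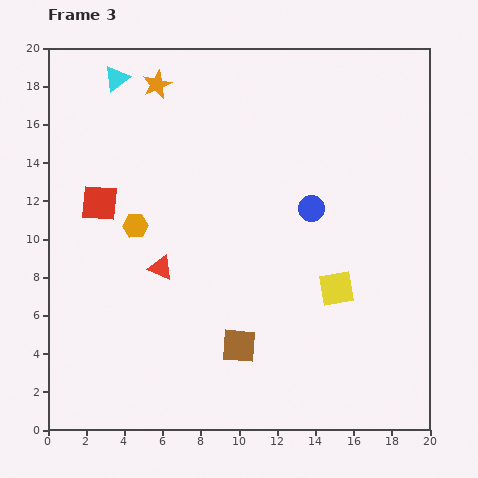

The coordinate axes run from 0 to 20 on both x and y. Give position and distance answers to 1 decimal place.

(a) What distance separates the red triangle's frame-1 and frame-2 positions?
4.3

The red triangle moved from (5.9, 3.5) to (2.4, 6.0), a distance of √(3.5² + 2.5²) ≈ 4.3.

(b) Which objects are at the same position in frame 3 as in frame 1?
none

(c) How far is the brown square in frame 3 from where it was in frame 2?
2.8

The brown square moved from (8.4, 6.7) to (10.0, 4.4), a distance of √(1.6² + 2.3²) ≈ 2.8.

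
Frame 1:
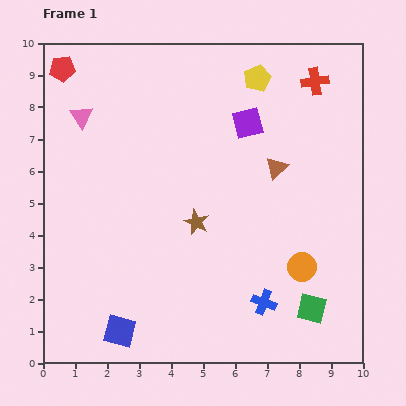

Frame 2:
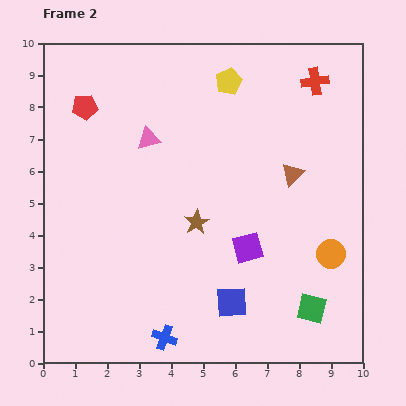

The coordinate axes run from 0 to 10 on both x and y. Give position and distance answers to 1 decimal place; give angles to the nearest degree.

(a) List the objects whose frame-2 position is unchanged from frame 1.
the brown star, the green square, the red cross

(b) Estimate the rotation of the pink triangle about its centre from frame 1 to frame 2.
51° clockwise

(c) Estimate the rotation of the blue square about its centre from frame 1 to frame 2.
18° counter-clockwise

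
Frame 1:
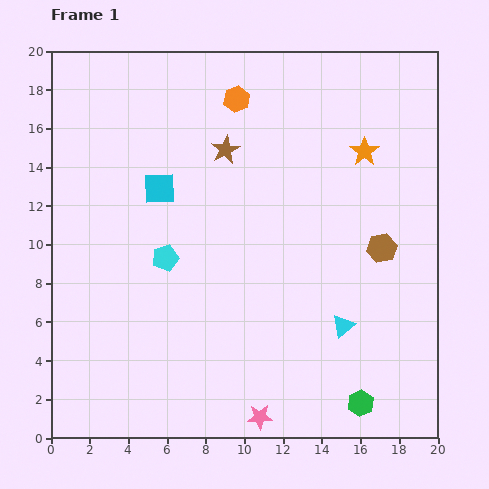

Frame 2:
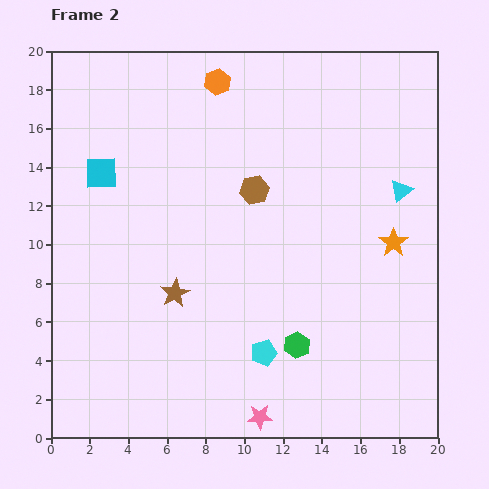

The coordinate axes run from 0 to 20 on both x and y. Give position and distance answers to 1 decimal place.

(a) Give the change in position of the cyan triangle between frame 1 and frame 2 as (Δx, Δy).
(3.0, 7.0)

The cyan triangle was at (15.1, 5.8) in frame 1 and (18.1, 12.8) in frame 2.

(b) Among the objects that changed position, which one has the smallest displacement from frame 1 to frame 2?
the orange hexagon

(moved 1.3)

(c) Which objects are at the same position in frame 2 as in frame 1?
the pink star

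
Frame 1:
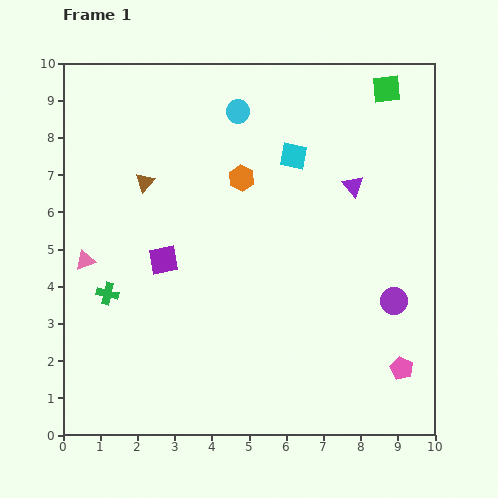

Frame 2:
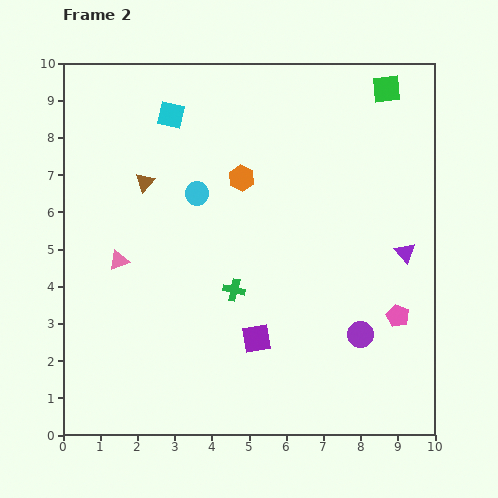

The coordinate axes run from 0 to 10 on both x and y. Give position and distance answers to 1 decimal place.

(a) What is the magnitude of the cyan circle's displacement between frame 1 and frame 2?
2.5

The cyan circle moved from (4.7, 8.7) to (3.6, 6.5), a distance of √(1.1² + 2.2²) ≈ 2.5.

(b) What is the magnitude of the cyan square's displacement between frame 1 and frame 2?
3.5

The cyan square moved from (6.2, 7.5) to (2.9, 8.6), a distance of √(3.3² + 1.1²) ≈ 3.5.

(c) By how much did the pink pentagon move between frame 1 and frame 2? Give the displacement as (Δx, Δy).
(-0.1, 1.4)

The pink pentagon was at (9.1, 1.8) in frame 1 and (9.0, 3.2) in frame 2.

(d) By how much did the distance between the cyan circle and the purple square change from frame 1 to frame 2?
-0.3

Distance in frame 1: 4.5. Distance in frame 2: 4.2.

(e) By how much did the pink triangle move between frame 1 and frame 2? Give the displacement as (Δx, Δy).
(0.9, 0.0)

The pink triangle was at (0.6, 4.7) in frame 1 and (1.5, 4.7) in frame 2.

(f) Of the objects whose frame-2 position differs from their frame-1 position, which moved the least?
the pink triangle

(moved 0.9)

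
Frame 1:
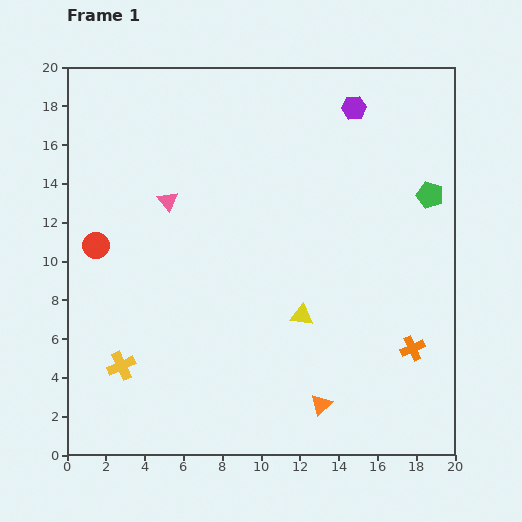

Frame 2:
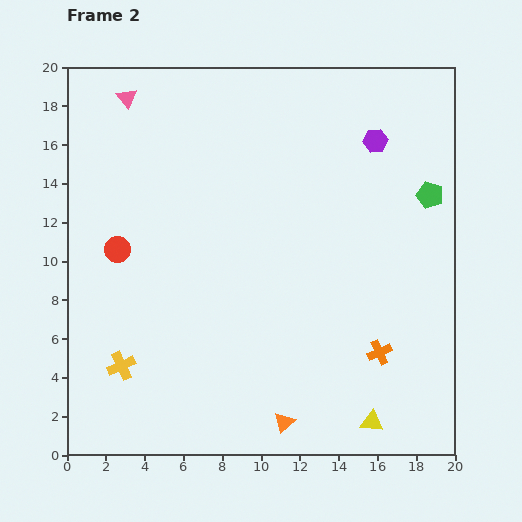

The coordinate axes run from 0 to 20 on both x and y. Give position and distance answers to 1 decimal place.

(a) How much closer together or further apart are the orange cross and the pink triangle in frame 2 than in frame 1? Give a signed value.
+3.8

Distance in frame 1: 14.7. Distance in frame 2: 18.5.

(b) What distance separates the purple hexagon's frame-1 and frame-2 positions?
2.0

The purple hexagon moved from (14.8, 17.9) to (15.9, 16.2), a distance of √(1.1² + 1.7²) ≈ 2.0.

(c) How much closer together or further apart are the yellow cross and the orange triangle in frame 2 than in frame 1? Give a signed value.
-1.6

Distance in frame 1: 10.5. Distance in frame 2: 8.9.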